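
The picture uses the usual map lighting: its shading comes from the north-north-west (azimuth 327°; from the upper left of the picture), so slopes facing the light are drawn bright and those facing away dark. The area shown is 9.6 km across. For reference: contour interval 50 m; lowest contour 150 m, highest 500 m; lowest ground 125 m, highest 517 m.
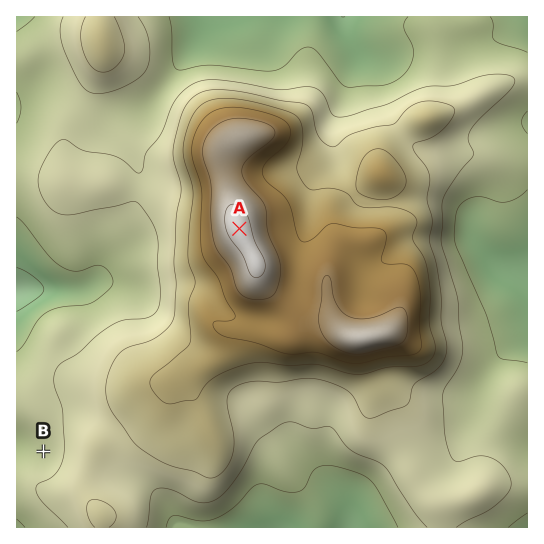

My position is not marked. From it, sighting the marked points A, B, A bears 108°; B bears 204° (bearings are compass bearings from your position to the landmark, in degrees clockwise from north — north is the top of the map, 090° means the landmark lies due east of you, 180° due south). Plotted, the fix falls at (155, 201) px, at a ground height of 260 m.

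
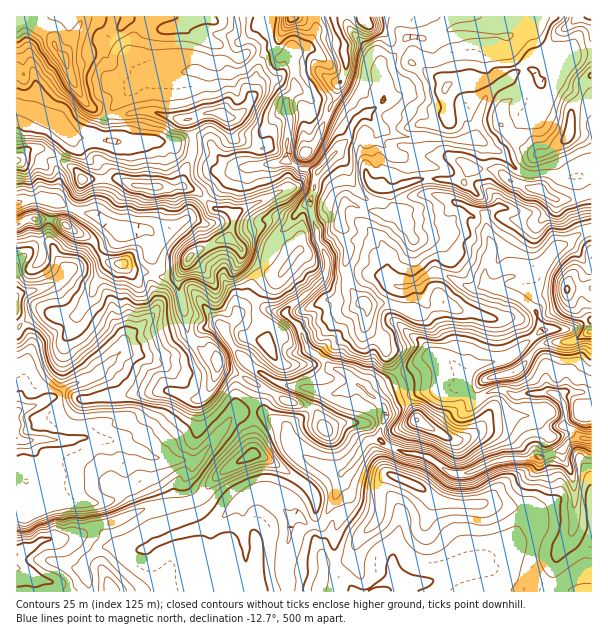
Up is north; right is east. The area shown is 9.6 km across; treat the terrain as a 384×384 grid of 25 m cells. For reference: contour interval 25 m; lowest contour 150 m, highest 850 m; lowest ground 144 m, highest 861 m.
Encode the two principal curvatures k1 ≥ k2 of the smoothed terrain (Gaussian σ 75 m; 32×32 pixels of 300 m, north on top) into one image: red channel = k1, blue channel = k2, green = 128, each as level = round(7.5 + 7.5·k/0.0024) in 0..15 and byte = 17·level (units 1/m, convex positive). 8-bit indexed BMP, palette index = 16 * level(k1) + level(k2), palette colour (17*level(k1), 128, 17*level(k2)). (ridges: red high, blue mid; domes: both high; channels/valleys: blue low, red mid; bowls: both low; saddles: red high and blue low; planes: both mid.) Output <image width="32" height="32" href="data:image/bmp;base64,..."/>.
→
<image width="32" height="32" href="data:image/bmp;base64,Qk02CAAAAAAAADYEAAAoAAAAIAAAACAAAAABAAgAAAAAAAAEAAATCwAAEwsAAAABAAAAAAAAAIAAABGAAAAigAAAM4AAAESAAABVgAAAZoAAAHeAAACIgAAAmYAAAKqAAAC7gAAAzIAAAN2AAADugAAA/4AAAACAEQARgBEAIoARADOAEQBEgBEAVYARAGaAEQB3gBEAiIARAJmAEQCqgBEAu4ARAMyAEQDdgBEA7oARAP+AEQAAgCIAEYAiACKAIgAzgCIARIAiAFWAIgBmgCIAd4AiAIiAIgCZgCIAqoAiALuAIgDMgCIA3YAiAO6AIgD/gCIAAIAzABGAMwAigDMAM4AzAESAMwBVgDMAZoAzAHeAMwCIgDMAmYAzAKqAMwC7gDMAzIAzAN2AMwDugDMA/4AzAACARAARgEQAIoBEADOARABEgEQAVYBEAGaARAB3gEQAiIBEAJmARACqgEQAu4BEAMyARADdgEQA7oBEAP+ARAAAgFUAEYBVACKAVQAzgFUARIBVAFWAVQBmgFUAd4BVAIiAVQCZgFUAqoBVALuAVQDMgFUA3YBVAO6AVQD/gFUAAIBmABGAZgAigGYAM4BmAESAZgBVgGYAZoBmAHeAZgCIgGYAmYBmAKqAZgC7gGYAzIBmAN2AZgDugGYA/4BmAACAdwARgHcAIoB3ADOAdwBEgHcAVYB3AGaAdwB3gHcAiIB3AJmAdwCqgHcAu4B3AMyAdwDdgHcA7oB3AP+AdwAAgIgAEYCIACKAiAAzgIgARICIAFWAiABmgIgAd4CIAIiAiACZgIgAqoCIALuAiADMgIgA3YCIAO6AiAD/gIgAAICZABGAmQAigJkAM4CZAESAmQBVgJkAZoCZAHeAmQCIgJkAmYCZAKqAmQC7gJkAzICZAN2AmQDugJkA/4CZAACAqgARgKoAIoCqADOAqgBEgKoAVYCqAGaAqgB3gKoAiICqAJmAqgCqgKoAu4CqAMyAqgDdgKoA7oCqAP+AqgAAgLsAEYC7ACKAuwAzgLsARIC7AFWAuwBmgLsAd4C7AIiAuwCZgLsAqoC7ALuAuwDMgLsA3YC7AO6AuwD/gLsAAIDMABGAzAAigMwAM4DMAESAzABVgMwAZoDMAHeAzACIgMwAmYDMAKqAzAC7gMwAzIDMAN2AzADugMwA/4DMAACA3QARgN0AIoDdADOA3QBEgN0AVYDdAGaA3QB3gN0AiIDdAJmA3QCqgN0Au4DdAMyA3QDdgN0A7oDdAP+A3QAAgO4AEYDuACKA7gAzgO4ARIDuAFWA7gBmgO4Ad4DuAIiA7gCZgO4AqoDuALuA7gDMgO4A3YDuAO6A7gD/gO4AAID/ABGA/wAigP8AM4D/AESA/wBVgP8AZoD/AHeA/wCIgP8AmYD/AKqA/wC7gP8AzID/AN2A/wDugP8A/4D/AIenqIWWyJaHh3eHh4eYhoaoh4aWhoeHh4eHh4eYh4eHpnSEdLaGdoeHh4eIh5eGhpeXl4eHh4eHh4d3d5eGh5jntqiXhXV2doeIh4iHmIaGqJW3lnaGl4d3h3d3l4aFl4LX2NjXp4d3hoaGh4eYh4WVhZbIl4Woh3aGhnaHmIWWdIKCg5O117enl4eFdpiGdceUdaandZent7iol6eYhqWHd3eGhpWEhaeWx4V1dYaG2IR1pqWG1+bF1tiXl5emtYiHh4eXh4eGh4W295Z1pdaVhYSm6vjJgXBwttmlpqPGp5eXh4eHhnV0lIKn6OnGc4OUg6PVcICA2ZWAgICQgOiThIWGhoZ2h4eYlXOnx4ODptqFgaC1p/f457e3ldjBgKaol5V0hXV2dpSlhIWlgnPHydbYkOf7x3Smp5anx5DZhYWU6dfHpbal2NiEdZXn+MWEhZVy07RzlXO2lKS2oLeXlKOSlZeWuLiG1rWk5qCAgpaEc5XHhXZ21eKik5OVlYaU2ZZzhYeWhYWn+ZGA1+jVgXKExqN1hoaUs/XmdIWGk4TZqIZ0dYaGlujVkLe3lIC3t7fZyIKEdXWVgsPl96TFlbaomIV0lpfWo3C3p8mgppeWyKaApaZ1hqino4CQ9aTJp6eXlZWCleiSlHS1gLDGl5fIk9bIttjXyMijtMi1kZSGp7d0p5WTw5PGdJa4kaG2p7iVhZa5poR0g5WT+qbFpoN1xajHtcTE1qLEk7i4kpHWdXWGk5OThYWGhpLploPYg1PV6Md0o/umc/mRhrjYgNiGhpaXlqmHhYaVgqW1g5KT9+ZjlIWDpub36KODuKC1t4Z1p7iXl5d0hreEcaT39fjVgoSEdINxkbO1lJSkkMenhae4h4eYlpWnp8Smc4CRcLBjloaWlnPl19f3tqKAuLillZaWhXKzknKDxti2lXSC+sXG+Pj3+LZ1dZXn+6CnlLa4xrS0xseS5/fXhpfZttP3tMeGlnXWZHV0goHQoJOE2JeGlpWnx9ajooOFdtjYpHOmdHSFdMWVpabHtOT6cISmlpaXp6aFg5W416aFhJR0hIN0dHSEtGOVtYS1seezkrd1pZSUlHOntoZ12KaFhnSk58bH1+bo9unolYOjhfZzhJeXl5iXhbeHdnXHlYaFg/eVhnaGdnWFlqXYhJN09ZOWdXZ2p4aGlKeHhaamp3O252V2d4eHh3V0lbfHkqfY94OFhpaop6imhZd2hcmEhfiWloeHh3Z2hpa2pXWEpoP3YnWop4aHhoaWp4d1pITGt5Z2hnaHh4enppWmpGSEt+aRpJSFhoaHd3aGtoWVt6aGp4aWl5eXmJeoh3Wz6KPHovqjlpeGh4eHh3aE1rY="/>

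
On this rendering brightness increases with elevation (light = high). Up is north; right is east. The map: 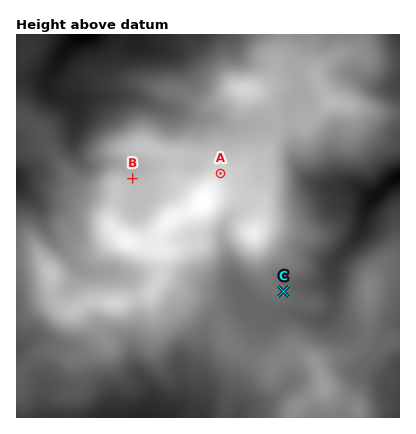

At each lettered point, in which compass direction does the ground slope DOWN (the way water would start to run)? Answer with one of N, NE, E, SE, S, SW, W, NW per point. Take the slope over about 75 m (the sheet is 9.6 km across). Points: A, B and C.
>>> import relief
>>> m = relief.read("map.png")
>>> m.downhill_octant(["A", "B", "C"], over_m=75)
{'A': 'NE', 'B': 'N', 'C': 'E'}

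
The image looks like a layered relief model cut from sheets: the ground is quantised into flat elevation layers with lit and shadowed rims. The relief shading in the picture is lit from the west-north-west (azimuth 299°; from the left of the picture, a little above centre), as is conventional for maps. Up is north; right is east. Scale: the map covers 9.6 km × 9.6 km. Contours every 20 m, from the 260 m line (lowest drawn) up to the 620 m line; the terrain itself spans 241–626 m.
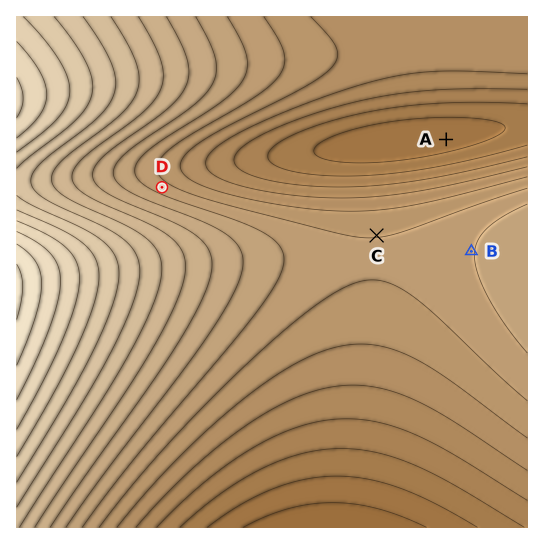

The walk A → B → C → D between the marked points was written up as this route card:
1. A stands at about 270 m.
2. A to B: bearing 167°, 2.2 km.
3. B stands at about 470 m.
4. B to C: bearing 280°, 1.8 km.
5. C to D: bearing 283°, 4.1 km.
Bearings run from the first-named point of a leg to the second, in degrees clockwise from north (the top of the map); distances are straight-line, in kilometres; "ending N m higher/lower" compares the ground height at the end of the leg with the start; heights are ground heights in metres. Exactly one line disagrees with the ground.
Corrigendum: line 3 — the height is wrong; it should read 400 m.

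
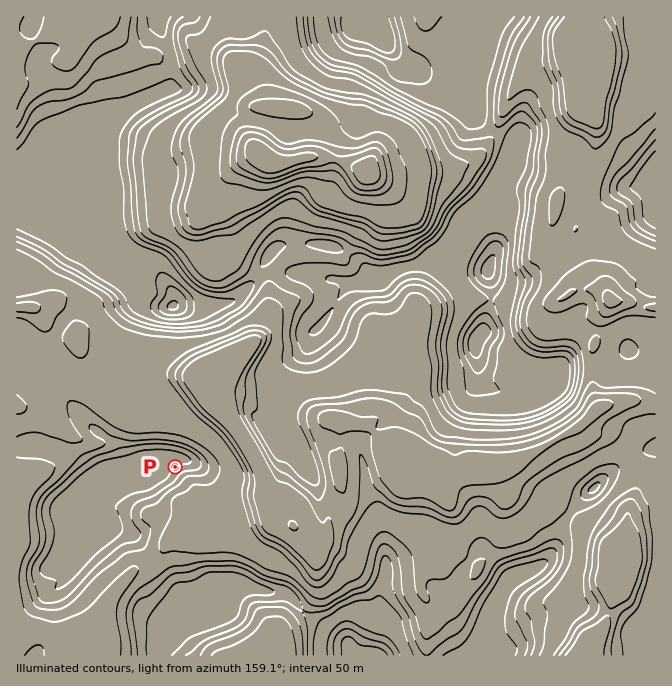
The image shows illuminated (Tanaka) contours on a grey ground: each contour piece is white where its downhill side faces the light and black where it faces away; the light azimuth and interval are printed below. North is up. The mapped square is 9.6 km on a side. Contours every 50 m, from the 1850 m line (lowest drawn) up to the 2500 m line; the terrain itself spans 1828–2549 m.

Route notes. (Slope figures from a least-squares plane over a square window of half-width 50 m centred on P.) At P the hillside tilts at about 14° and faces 148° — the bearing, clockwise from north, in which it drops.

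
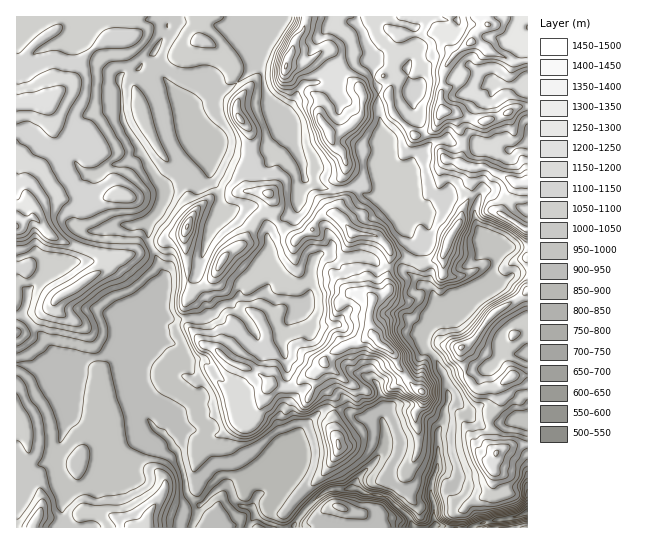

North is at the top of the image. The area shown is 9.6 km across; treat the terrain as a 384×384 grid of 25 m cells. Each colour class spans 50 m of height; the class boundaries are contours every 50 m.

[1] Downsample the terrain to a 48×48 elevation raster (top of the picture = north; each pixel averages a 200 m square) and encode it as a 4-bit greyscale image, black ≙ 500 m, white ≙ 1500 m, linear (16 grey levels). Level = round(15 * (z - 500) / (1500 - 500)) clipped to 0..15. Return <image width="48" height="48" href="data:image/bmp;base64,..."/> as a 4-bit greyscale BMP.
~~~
<image width="48" height="48" href="data:image/bmp;base64,Qk32BAAAAAAAAHYAAAAoAAAAMAAAADAAAAABAAQAAAAAAIAEAAATCwAAEwsAABAAAAAAAAAAAAAAABEREQAiIiIAMzMzAERERABVVVUAZmZmAHd3dwCIiIgAmZmZAKqqqgC7u7sAzMzMAN3d3QDu7u4A////AJqYiIiZqql2ZmZlVVVGZmd3ZTMyRUIiNImoiJmZmal3ZmZlRmZVd3d3ZDVDd3ZUMYiYeIiIiZmHZWZVVmZlV3ZlRGZEd4iIdYiHd3d3eImWZlVWVWZmVEM0VmZFd3iZhoiHd3d3d4mGZmVmZmZmdlRGZ3ZUZniql4iHeId3d4h2d2ZmZmZmeHZVZ3dkZnm6mIh3eId3d3dmd3dmZmZmeZdlZndkZ4q7qYiHd4d3d2Zmd3d3ZmZmeal2Znh1Z5q7qYiHd3d3dmZmd3iJhmZmeqh2Znh1Z5mZmZiHd3d3dmZmd3iqqHZmiZh2Znl1Z4iIh5h3d3d3dmZnd4mqqYiHiId2Z4mGZ3iYd4h3d3d3Zmd3d4mqqpmqmIiHZ4mnZ3iZiId3d3d3Znd3d4qqu7q7qpqpiazIZ5qqmYd3d3d3Znd3iJqqu7u7u7upm83IaKqqqnd3Znd3Z3d3iJq7u7q8zMqZrMuneamaund2Znd3Z3d3eau7qqms3buqvbmHiqmZmXd3d3d2Znd3iruqmZmrzdzM7rh4q7qYiIh3d3d2Zmd3mqqpmZmZrN3e7Jd4q7uZmZiIiIh3Zmd4mZqpmZiZmrze2od3iKupmYiZmZd2ZmZ4iImZmYiImrzdyoh3d4q6mImqqYd3ZmZ5mIiJmYiIm8zdyph3d3irqYiaqph3dmZ5qZmIiIiIm93e3KmHd3eJu4iaq6mId2Z5qqqYiIiIm83d3KiIh3d3m5mJmrqpiHd5qrqZiJmZm7vLy5maqYd3iZmZmaqqmYd5qbypmJmpmqu7uqqruYh4iZmZmaqqqYiKqay6mZqpmaqqu6qryod3iamqqqqZmYmbqZvLqZu6qru7y6mayod3ecu7qZiIiImsuZqrqau7ur3dypmay4d4m9zLmZiId3ibyZmaqqqru8y7qZmZvJiazcy6mZmZiHeKupmZqqmavMu6mZmZq6rNy8y6qqqqqYeJmpmZq7mZu7upmYmZmqq8y7u6qZmqqYd4iJmqu7mZmqqZmZmamqq7zLuqqZmZmYeIiImaqqmImqqpmZmaqru83aqqqZmZiHiIiHiZmZmImruZmZmbvMzMzKqqmZmYiHiIh3iZmZmImsuZmZmbzMu6q6qpmaqZh4iId3eJmYiJrMqZmZmbu7qqqqqaqqqYiIiHd3eKqYiJvcupmau6q7qqqqqqqZmYeIiHd3ibqIiJzcy5mbu8vLzLuqqqqZmIiIiHd4i7mIiK3LzKm6q93c3cy7u7qpmIiIiHd4i6mIiby7vKq6q93cu8zLu7qpmIiIh3eIiqmJmru7vKqqqsy7u7uqqqqpmIiIh4iIiJmKuru7zKqqqszLuqqpqqqpmIiIiIiIiIic3Lu7uqqqqszLurupmamZmIiIiIiImYiL7cu7qpqqqr3Lu8zJmZmZmZmIiJmZmIiK3cy7qqqqqrzc3dzJmZmZmZmYiJmZmIiJzcu7qqqqq7zN3czJmZmZmZmZiImZiIiIrMuqqqq7u8y93cy5mZmZmZmIiImYiIiIi8uqqqqru7u83dyw=="/>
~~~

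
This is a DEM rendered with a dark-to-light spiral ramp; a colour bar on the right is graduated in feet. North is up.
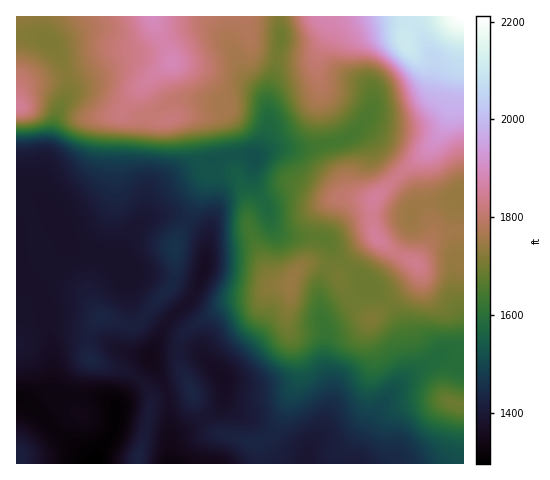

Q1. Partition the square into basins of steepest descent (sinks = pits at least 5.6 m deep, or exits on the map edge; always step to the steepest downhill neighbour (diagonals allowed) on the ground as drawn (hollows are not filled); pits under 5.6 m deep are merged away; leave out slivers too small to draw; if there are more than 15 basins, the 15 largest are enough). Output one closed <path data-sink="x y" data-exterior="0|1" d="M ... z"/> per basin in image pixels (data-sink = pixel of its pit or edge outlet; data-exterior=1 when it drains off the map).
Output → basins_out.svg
<path data-sink="95 463" data-exterior="1" d="M463 16l-447 1 1 447 120-1 13-50 1-18-5-11-13-10-13-6-26-7-6-7 2-20 4-11 7-6 25 8 11-1 34-38 5-16-1-26 35-72 22 0 7 6 8 21 2 30 20 50 4 4 17 3 5-13 6-6 8-4 16 3 13 8 12 25 21 20 42-35 5-10 1-6 11 14 20 15 8 14 4 9 2 33z"/><path data-sink="308 463" data-exterior="1" d="M316 263l-7 0-8 4-6 6-5 10 0 17-3 22 10 34 1 22-18 45-15 17-9 4 3 19 204 1 1-58-11-3-5-4 0-10 3-12 13-23-2-34-12-23-20-15-11-14-1 6-5 10-42 35-21-20-12-25-4-4z"/><path data-sink="171 463" data-exterior="1" d="M232 172l-22 0-3 3-32 69 1 26-2 11-6 11 14 19 13 12 33-18 29-4 12-13 13-3-6-1-7-5-20-50-1-23-4-18-5-10z"/><path data-sink="222 378" data-exterior="0" d="M290 286l-17 0-16 15-25 3-18 8-22 14-9 9-4 7 0 20 16 38 12 24 11 10 14 2 19 7 7 0 7-3 10-10 9-17 6-18 8-17-1-22-10-34 3-22z"/><path data-sink="151 357" data-exterior="0" d="M167 291l-30 33-11 1-25-8-7 6-6 16 0 15 6 7 30 9 13 6 11 12 4 13 3-5 35-8-11-26-1-14 5-13 14-12-15-12z"/>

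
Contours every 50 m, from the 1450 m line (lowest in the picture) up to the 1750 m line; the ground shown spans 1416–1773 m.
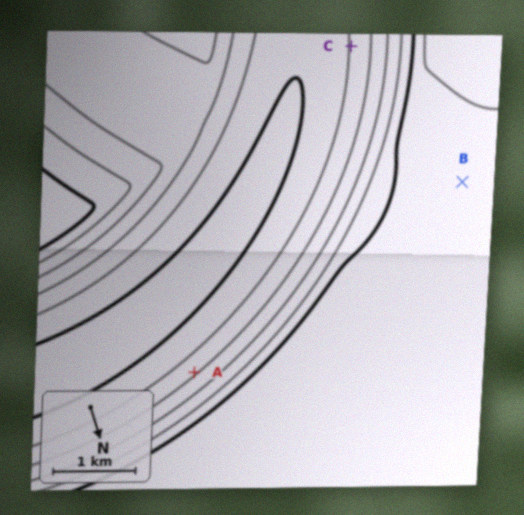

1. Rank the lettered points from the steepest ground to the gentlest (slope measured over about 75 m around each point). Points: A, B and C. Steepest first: A C B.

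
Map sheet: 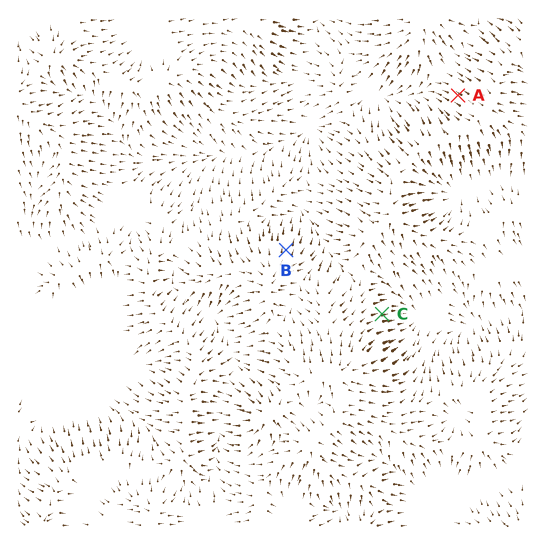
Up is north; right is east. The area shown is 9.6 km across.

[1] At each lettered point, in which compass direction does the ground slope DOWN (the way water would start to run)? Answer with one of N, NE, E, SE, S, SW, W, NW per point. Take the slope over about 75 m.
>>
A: NW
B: N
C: E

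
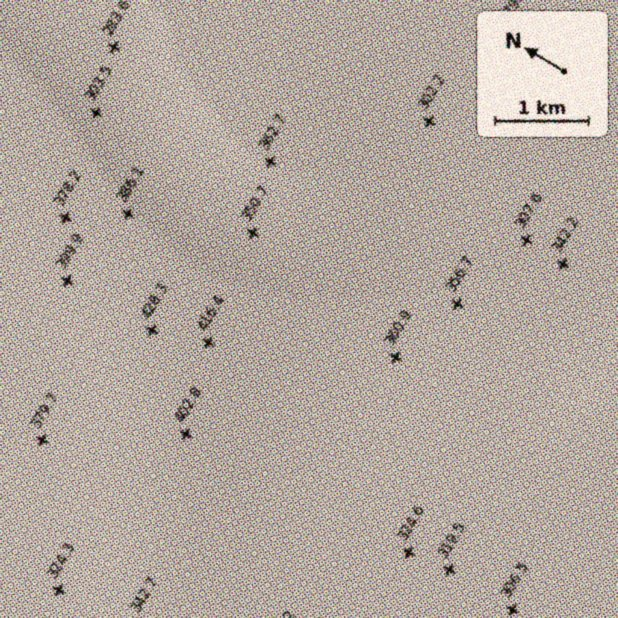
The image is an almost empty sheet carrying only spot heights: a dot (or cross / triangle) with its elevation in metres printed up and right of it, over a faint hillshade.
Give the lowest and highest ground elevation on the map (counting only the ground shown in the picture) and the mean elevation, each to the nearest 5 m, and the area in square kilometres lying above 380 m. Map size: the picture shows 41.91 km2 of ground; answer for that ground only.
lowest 255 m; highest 430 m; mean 345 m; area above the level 8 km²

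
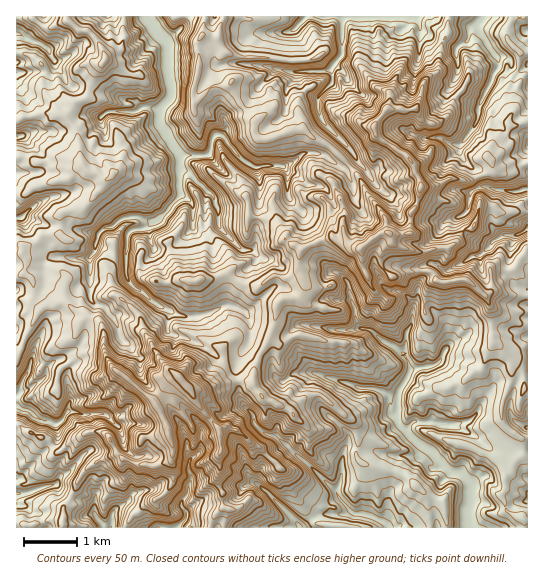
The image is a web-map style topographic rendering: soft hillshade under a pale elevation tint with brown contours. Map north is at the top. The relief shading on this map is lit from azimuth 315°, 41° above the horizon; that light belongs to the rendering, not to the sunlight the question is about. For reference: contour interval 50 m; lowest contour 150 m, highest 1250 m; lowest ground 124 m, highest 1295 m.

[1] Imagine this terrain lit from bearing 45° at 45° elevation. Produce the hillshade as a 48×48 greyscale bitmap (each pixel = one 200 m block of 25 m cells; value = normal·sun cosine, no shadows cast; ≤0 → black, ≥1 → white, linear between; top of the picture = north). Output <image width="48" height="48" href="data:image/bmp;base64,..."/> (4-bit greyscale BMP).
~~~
<image width="48" height="48" href="data:image/bmp;base64,Qk32BAAAAAAAAHYAAAAoAAAAMAAAADAAAAABAAQAAAAAAIAEAAATCwAAEwsAABAAAAAAAAAAAAAAABEREQAiIiIAMzMzAERERABVVVUAZmZmAHd3dwCIiIgAmZmZAKqqqgC7u7sAzMzMAN3d3QDu7u4A////AN24ve1lmEAmRYlmd7xGvN7sl3iZzbh1eduYzdpmdyKLVXipm9hKzeyod3iZzah3rJqqu6h2dWqYVGrd7pOLvbZ3iHic3LlozaqqiKdkVlZ3ckvf+AWb3IeJmIne7bdqu3eIWIZDMRNocDm9cCet2YeJma3+7Kd4u3d3dncyM0R6cDioAX7teqaavN/tuHVYund4d4Y2qIWbYkq1KP/km4esze7aVVaKqneKh3QspXW8VCuzv/01mYmrze2UR6uqqnrth3S+ZpbMUzyN/8Inmqis7ulYzcmZrO/8d6ztRkXpg27u9UFb3ZjO7pityoiZ3f51q6qBMyjYZO//QzXO6ozd63eYV4mLtpQmhiMSIDunS+7pFq3tqe7u2maGaJmKlkRppSISAquFnu60be7d3/7tuXiYmamaiFd6pCIhXrdp//65z+3u/9qHiaibuqmZimlphlQp/ne//+7L3bzduFVXmrmrqpqYm6pYiXNu/Gje/+zLypq3RFZ6zseZmJmIq8homHTf1l7t7szLuaqFV4m+/oR4l4iKzNiYmYfvg7/ty7zLqbuZze7/tmaKmIiczJmYmYnsWO/bzMvMqbzN7t7mFoZ6mIebu4qZmazpbP/cy6vcmKuodXtAJ4d7iHVqu4mpm92lnv12eKu4d5l3i9wgOad4d2JszJq6vdp6/7IkZ4l2eKqqzecBzJZUVSO8zHm7vMqv9wRmiaiJqqmbzNMJ1lU0dVzdy5u6vdm/sIuazdu8u7mc3qAMVpZrzO7duqu7zdrOpsus3tvey5ecyRBajJesvdzNy7u7vLu9qNq9zcvtt0WbgwGIh3moicy9ycy5msyeutq8zL7XY0jMlEjJeKvc26vcydyqvMm+zLnMy9xFdYzrh626rd3uzsmsvaqZupi8vcmMy9g3iL7rh87Yru7t27u3imd6qqmIhmmLzNY3u97IaM613qy6q6rLyoiJqqqXZXi7jLIpy912it58/Hmbzcv+7aeJiZmZiavLnCBc29x6qu2uxke83I7tvKqYmYmqq87rowe+6+2ZfOzcVUn/3LtlaJqpmau8zN3bVMrv29hnzt3VVT3v7th6uquqqszN3e7qe4v6JVRp285SMo/t/Zi83dyqq93c3v/XR62AE0V4jPcAKv//7JrN3oiaq83L3v6SF7gBeql475ACv/7Lmrm8zGd4i968/uxQKnQUq7u++QAr3YRHismbu6mIrNy97tpCWoUnvMzP4TarqFbO3MuKvMuavLmsy5lzW6VazMzepqq4e97v7cuKzbqbzLqqdWuSO5aczN3tqqujju7e3bqqzZm8yZqnZr2hSqm8zO7N3Zgmzvzc3LrJzYi9l4iJrO6SOsve7u28y4Ntzfy93L3Ku2jdZ4ms3v2COszdy5d3iWPOzP6d7b7bmb3peInd3u2COavdzMzKqsbO3e2t7M7WWNx0ZXrt3uxiSb3t3d3K3sje3e27zNx0rWNGRr7t7ukzSd3czMyr78vd7tyYzMp5zSOWTO7c77QVeszLqYnd7s3d3MuZzcuZqg=="/>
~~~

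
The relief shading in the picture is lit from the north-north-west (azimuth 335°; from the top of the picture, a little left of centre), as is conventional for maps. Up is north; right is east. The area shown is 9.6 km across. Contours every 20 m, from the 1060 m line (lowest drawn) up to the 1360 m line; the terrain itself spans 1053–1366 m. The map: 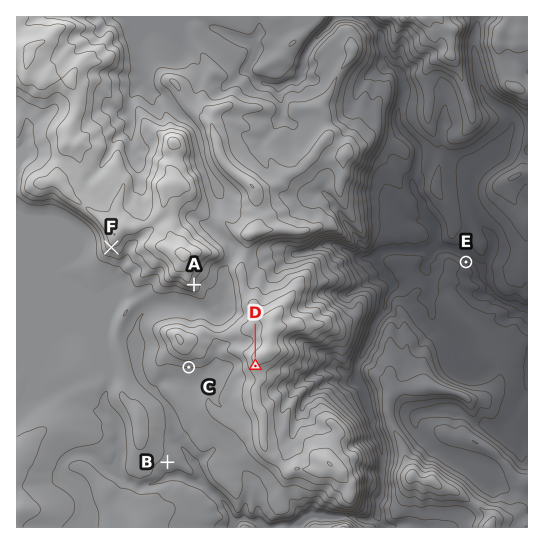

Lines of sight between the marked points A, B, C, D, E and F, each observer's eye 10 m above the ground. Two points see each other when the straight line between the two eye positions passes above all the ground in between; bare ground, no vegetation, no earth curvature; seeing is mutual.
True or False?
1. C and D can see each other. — True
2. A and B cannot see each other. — True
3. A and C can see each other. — False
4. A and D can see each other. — True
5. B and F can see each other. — True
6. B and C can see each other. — True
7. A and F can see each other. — False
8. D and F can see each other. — True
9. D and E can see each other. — False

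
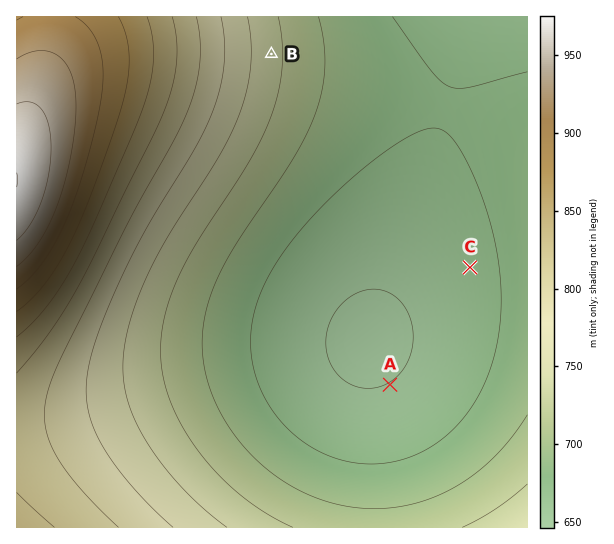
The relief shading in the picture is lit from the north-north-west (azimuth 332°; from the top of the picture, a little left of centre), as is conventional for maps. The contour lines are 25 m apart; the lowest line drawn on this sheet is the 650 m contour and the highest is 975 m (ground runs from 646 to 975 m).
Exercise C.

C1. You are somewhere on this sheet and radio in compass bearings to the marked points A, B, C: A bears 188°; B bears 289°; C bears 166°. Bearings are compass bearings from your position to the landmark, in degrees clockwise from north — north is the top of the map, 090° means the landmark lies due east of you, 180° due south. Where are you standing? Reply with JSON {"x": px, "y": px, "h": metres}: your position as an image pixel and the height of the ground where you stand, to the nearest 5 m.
{"x": 430, "y": 108, "h": 675}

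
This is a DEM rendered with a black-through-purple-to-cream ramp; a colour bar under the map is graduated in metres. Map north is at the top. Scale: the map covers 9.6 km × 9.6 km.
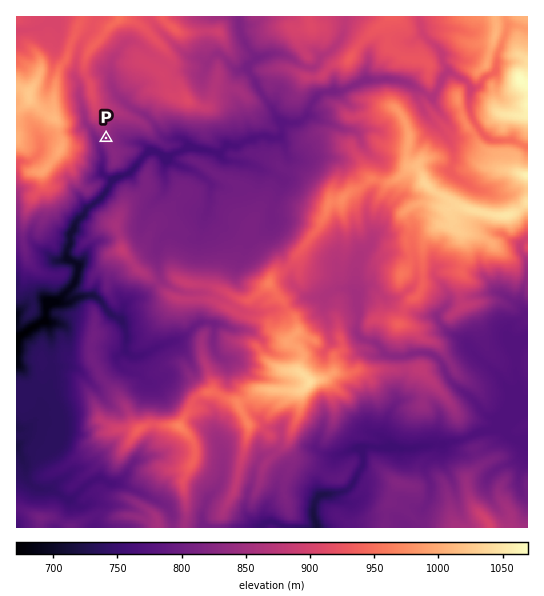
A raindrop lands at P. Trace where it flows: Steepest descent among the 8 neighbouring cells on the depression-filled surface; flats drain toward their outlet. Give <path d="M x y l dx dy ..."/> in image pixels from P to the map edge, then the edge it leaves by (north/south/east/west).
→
<path d="M106 138l-7 7 2 8 1 1 0 20 8 5 0 3 1 1-2 3-4 8-8 8-7 4-5 5 0 3-8 7-3 5 0 4-4 5 0 10-3 4 0 8 6 5 4 1 1 3-1 12-4 8-19 19-4 1-4 4 0 8-5 5-11 6-4 4-4 1-3 3-2-2"/>
exit: west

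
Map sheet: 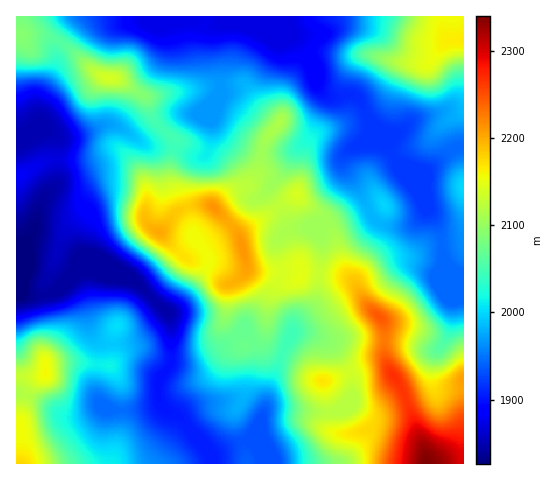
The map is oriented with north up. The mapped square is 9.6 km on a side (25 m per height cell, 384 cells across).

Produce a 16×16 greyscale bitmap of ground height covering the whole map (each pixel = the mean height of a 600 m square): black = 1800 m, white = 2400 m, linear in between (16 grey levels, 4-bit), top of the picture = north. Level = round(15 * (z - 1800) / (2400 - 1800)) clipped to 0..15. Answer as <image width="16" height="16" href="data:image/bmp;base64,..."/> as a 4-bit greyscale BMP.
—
<image width="16" height="16" href="data:image/bmp;base64,Qk32AAAAAAAAAHYAAAAoAAAAEAAAABAAAAABAAQAAAAAAIAAAAATCwAAEwsAABAAAAAAAAAAAAAAABEREQAiIiIAMzMzAERERABVVVUAZmZmAHd3dwCIiIgAmZmZAKqqqgC7u7sAzMzMAN3d3QDu7u4A////AJdlQzM0aJvdhlQzNEWIm8uHRDNERYibqohVQ0ZmiJuJZlVCV3Z4moYjNCJIh3iqdBERFHqYiZdUERJZmaiIdUQRJJqamIdUNBElmZmIhlQ0IjV3Z4dkQzQRNVZWd2QzRBJFZkVnUzNENHh1VFQzRXZmdlMzMiRomHZDIiIiI1eJ"/>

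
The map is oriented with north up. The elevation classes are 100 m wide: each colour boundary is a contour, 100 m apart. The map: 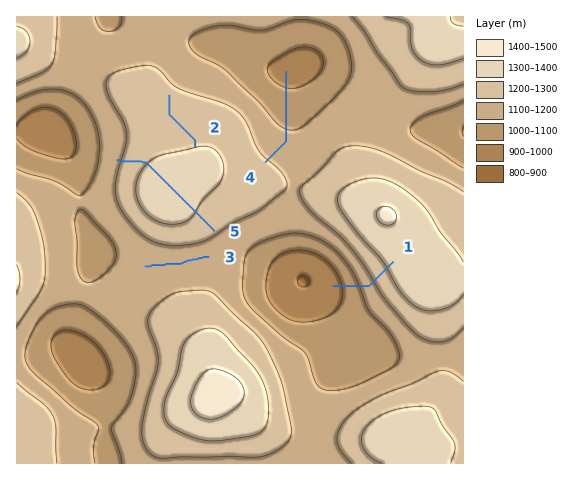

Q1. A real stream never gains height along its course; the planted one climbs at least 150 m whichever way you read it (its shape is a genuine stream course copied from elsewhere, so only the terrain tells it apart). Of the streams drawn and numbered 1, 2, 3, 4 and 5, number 5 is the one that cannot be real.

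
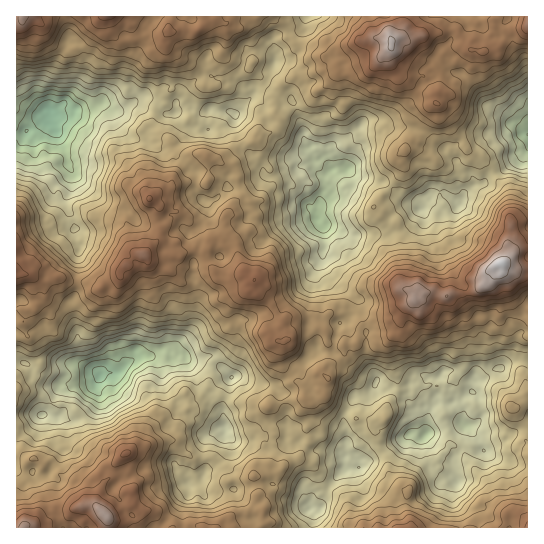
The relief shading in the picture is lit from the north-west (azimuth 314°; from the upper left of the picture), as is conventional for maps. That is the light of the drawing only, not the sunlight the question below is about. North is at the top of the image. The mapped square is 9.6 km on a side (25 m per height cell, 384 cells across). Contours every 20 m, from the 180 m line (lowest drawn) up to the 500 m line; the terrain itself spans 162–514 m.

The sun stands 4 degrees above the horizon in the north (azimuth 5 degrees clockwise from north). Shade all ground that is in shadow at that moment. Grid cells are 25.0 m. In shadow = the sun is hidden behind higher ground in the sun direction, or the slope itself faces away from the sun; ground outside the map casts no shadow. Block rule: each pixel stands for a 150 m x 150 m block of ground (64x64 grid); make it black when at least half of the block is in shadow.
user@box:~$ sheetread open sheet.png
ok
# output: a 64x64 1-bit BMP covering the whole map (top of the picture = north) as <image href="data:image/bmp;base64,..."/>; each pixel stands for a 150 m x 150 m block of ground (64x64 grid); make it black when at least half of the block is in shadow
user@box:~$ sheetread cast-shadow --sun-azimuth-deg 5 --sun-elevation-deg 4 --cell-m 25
<image width="64" height="64" href="data:image/bmp;base64,Qk0+AgAAAAAAAD4AAAAoAAAAQAAAAEAAAAABAAEAAAAAAAACAAATCwAAEwsAAAIAAAAAAAAA////AAAAAAAD+cAAAAAAAAPggAAAAAAAAIIAABwAAAAAAAAAfgAAAAAAAAB8AAAAAACEHDwAAAAABA4AfAAAAGAPHwAYEAAAAAd8AAA4AAMAAHAABnjwYAAAAAAf+/j8AAAAOB/z//4AAAP7P2f//gAAAP//g//+/HAAc/+D//5w/ABge///8Gn+ABPA///4H/8AP+H///x//+B/4P///v/////gf//+/////+B/////////8D/////////mP////////gwD///z///8AAD///////wAA////////gAB///f////AAHH/+////4AHw//77//4QAfAH/uD/nAAAAAHwAD8QAAAAAGAAHIAAAAAAAAAQ4AAAAAAAAAAEAAAAAAAAAAAAAAAAAAgAAAADAAAADAhAAAfAAAAIHIAAPkEAAAA+AADgD4AAAHgQAfgfsAAB8BgB/z/4AAAAOAD///wAAAAAAH///g44ADYA///+D3wAOAD///xv/AAgTf/P+G/+AAB//+Pxb/4AAA//8/fv/8AAA//7////5kAB/////////wH/////////gf//7/////+Df/wv/////8Z//A/////3wn/4D//////AZ/Af/////4CGfj//////mEY/H///8//+Di+wP//x//wCg8A//8E/+AAAQD9/4Ah4AAAAAjvAADgAAAAA=="/>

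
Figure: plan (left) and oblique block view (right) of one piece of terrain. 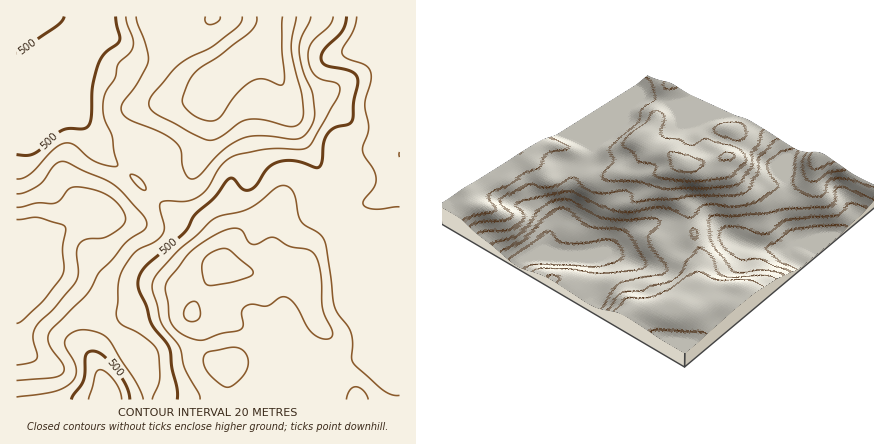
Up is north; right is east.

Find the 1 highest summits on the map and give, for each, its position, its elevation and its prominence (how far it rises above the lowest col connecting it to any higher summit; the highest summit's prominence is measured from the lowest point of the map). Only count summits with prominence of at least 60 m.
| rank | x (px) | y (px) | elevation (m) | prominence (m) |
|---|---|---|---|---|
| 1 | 226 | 266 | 568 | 158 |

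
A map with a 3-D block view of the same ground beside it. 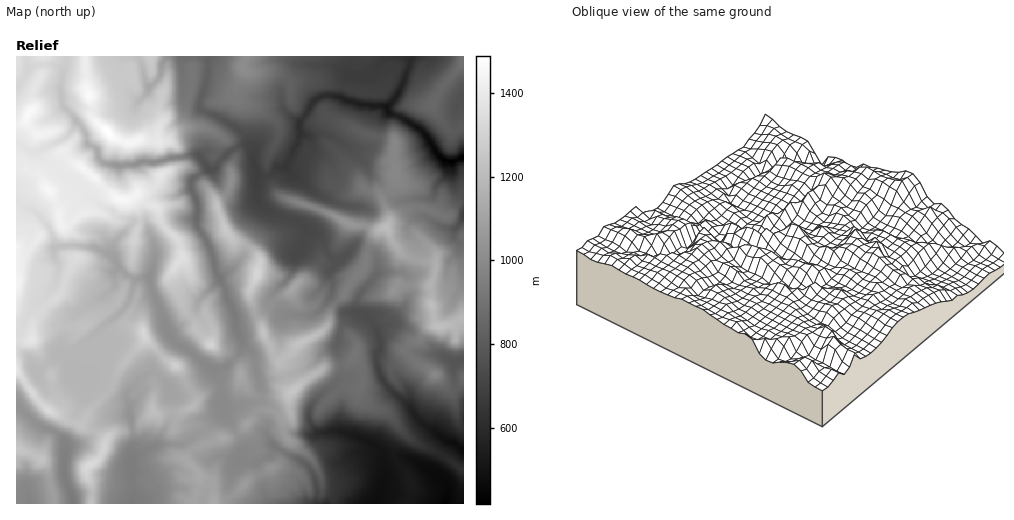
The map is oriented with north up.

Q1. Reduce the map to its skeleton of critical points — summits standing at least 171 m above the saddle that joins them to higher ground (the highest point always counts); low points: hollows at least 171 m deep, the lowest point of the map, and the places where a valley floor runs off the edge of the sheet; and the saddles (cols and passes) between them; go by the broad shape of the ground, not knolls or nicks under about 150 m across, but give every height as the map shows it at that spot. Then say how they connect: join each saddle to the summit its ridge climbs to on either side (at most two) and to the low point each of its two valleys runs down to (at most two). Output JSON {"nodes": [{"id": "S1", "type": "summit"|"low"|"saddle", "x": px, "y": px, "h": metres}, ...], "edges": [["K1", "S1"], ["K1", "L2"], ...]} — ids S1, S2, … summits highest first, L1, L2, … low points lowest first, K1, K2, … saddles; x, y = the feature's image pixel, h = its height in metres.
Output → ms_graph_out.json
{"nodes": [
{"id": "S1", "type": "summit", "x": 108, "y": 131, "h": 1488},
{"id": "S2", "type": "summit", "x": 257, "y": 274, "h": 1316},
{"id": "S3", "type": "summit", "x": 17, "y": 449, "h": 1251},
{"id": "S4", "type": "summit", "x": 439, "y": 326, "h": 1223},
{"id": "S5", "type": "summit", "x": 463, "y": 58, "h": 893},
{"id": "L1", "type": "low", "x": 463, "y": 158, "h": 418},
{"id": "L2", "type": "low", "x": 446, "y": 503, "h": 427},
{"id": "L3", "type": "low", "x": 73, "y": 503, "h": 920},
{"id": "K1", "type": "saddle", "x": 92, "y": 493, "h": 1196},
{"id": "K2", "type": "saddle", "x": 155, "y": 82, "h": 1123},
{"id": "K3", "type": "saddle", "x": 237, "y": 432, "h": 1037},
{"id": "K4", "type": "saddle", "x": 22, "y": 411, "h": 1034},
{"id": "K5", "type": "saddle", "x": 229, "y": 187, "h": 1014},
{"id": "K6", "type": "saddle", "x": 159, "y": 162, "h": 1001},
{"id": "K7", "type": "saddle", "x": 336, "y": 303, "h": 917},
{"id": "K8", "type": "saddle", "x": 207, "y": 240, "h": 908},
{"id": "K9", "type": "saddle", "x": 269, "y": 177, "h": 692},
{"id": "K10", "type": "saddle", "x": 409, "y": 66, "h": 596},
{"id": "K11", "type": "saddle", "x": 396, "y": 116, "h": 551}],
"edges": [["K1", "S1"], ["K1", "L2"], ["K1", "L3"], ["K2", "S1"], ["K2", "L2"], ["K2", "L1"], ["K3", "S1"], ["K3", "S2"], ["K3", "L2"], ["K4", "S1"], ["K4", "S3"], ["K4", "L3"], ["K5", "S1"], ["K5", "S2"], ["K5", "L1"], ["K6", "S1"], ["K6", "L2"], ["K6", "L1"], ["K7", "S2"], ["K7", "S4"], ["K7", "L2"], ["K7", "L1"], ["K8", "S1"], ["K8", "S2"], ["K8", "L2"], ["K8", "L1"], ["K9", "S1"], ["K9", "S4"], ["K9", "L1"], ["K10", "S1"], ["K10", "S5"], ["K10", "L1"], ["K11", "S4"], ["K11", "S5"], ["K11", "L1"]]}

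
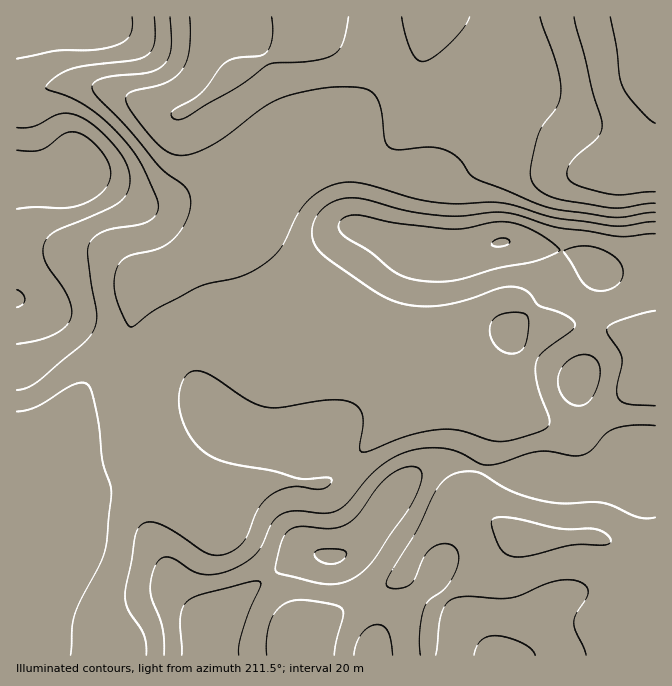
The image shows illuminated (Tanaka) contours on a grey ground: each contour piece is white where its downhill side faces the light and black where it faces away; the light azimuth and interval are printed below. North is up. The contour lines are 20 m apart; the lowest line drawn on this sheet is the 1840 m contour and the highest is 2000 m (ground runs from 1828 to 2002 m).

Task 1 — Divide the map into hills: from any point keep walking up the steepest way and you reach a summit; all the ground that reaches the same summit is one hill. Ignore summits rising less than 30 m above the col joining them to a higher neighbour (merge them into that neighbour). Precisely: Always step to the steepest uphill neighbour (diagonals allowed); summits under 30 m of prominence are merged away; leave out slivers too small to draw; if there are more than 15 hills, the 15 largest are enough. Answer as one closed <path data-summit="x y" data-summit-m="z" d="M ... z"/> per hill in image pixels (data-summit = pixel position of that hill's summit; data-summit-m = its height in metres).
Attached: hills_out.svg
<path data-summit="330 557" data-summit-m="2002" d="M245 208l-4 7-24 23-45 30-27 10-6 5-5 14-5 38-6 13-30 29-17 23-15 27-19 22-26 1 0 205 639 1 1-326-19 4-12 0-21-6-25-4-22 2-8 3-21-23-10-7-11-1-12 3-20 12-31 35-34 15-58-25-19-20-9-11-56-54-22-31z"/><path data-summit="502 242" data-summit-m="1981" d="M418 94l-2 11-13 23-23 23-18 5-47 7-48 15-13 9-8 21 0 14 22 31 53 50 31 35 62 25 30-15 15-20 23-20 25-10 11 1 10 7 21 23 8-3 22-2 25 4 21 6 12 0 19-6-1-172-15 8-18 5-27 0-10-5-25-25-28-18-18-7-16-1-20 1-26-3-24-8-6-4z"/><path data-summit="77 173" data-summit-m="1999" d="M87 84l-29 0-24 9-18 2 1 354 25 0 19-22 15-27 17-23 30-29 6-13 5-38 5-14 6-5 17-5 18-10 44-30 17-18 15-30-56-82-18 10-12 1-43-18z"/><path data-summit="92 20" data-summit-m="1974" d="M312 16l-295 0-1 77 11 1 31-10 29 0 40 12 38 17 12 1 25-13 37-30 15-5 36-20 19-19z"/>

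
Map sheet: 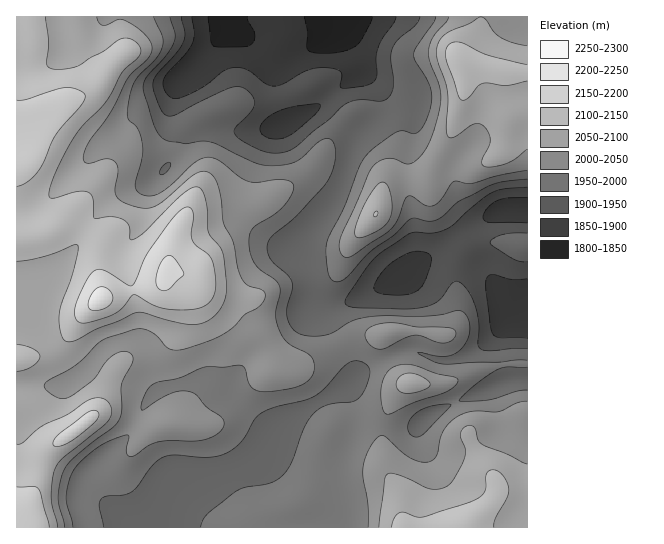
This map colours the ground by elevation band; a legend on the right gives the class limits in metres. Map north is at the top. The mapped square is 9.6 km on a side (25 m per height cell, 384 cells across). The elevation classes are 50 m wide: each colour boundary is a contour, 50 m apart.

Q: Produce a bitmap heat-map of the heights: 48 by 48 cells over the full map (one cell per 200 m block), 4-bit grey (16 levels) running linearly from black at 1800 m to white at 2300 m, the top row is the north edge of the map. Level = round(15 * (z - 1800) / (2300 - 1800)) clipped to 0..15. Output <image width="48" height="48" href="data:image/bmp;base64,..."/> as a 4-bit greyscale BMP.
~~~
<image width="48" height="48" href="data:image/bmp;base64,Qk32BAAAAAAAAHYAAAAoAAAAMAAAADAAAAABAAQAAAAAAIAEAAATCwAAEwsAABAAAAAAAAAAAAAAABEREQAiIiIAMzMzAERERABVVVUAZmZmAHd3dwCIiIgAmZmZAKqqqgC7u7sAzMzMAN3d3QDu7u4A////AN3bl2ZmZmZmZmZ3d3d3ZmZ4q7u7vMu6qt3Lh2ZmZmZmZmZnd3d3dmZ4mqqqu7u6qt3Kh2ZmZmZmZmZmZnd3dmZ4mqqqqqu7qszKh2ZmZmZmZmZmZmZ3dmd4mamZmaq7qry6h2ZnZmZmZmZmZmZndmd4mZmZmaq7qru7l3Znd2ZmZmZmZmZndmd4mZiIiaqqqbu7qXd3d3ZmZmZmZmZmdmd4mId4iZqqmbvMy5h3iHd3d3ZmZmZmd2Z4iHd3iZmZiKu8zLmIiIiIiHdmZmZmd3Z3h2ZniZmIiKq7zMupiImZmId2ZmZmd3Z3d2ZniZmIiKqqu8y5iIiYiId2ZmZmZ3Z3d3ZmeIiIiKqpmru6iIiIiHd3ZmZmZmZniIdmZnd3eKmZmaqpiHeIh3d3d3d2ZmZniZmIdmZWZ6mZmZmZmId3d3d3iIiHZmZniaqZh3ZVVaqpmZmZmIiId3d3iZmIdmZmeJmHd3ZmZruqqZmZmYiIiIiIiZiId2Zmd3dmZmZmZruqqpmZmZmZmIiIiIiHd3Z3d2ZmZlVVVaqqqqmZmZmZmZmZmYd3Znd4iHd4h2RDM6qqu7qpmZmqqqmZmYdmZmd4iIiIh2QzMqqqvMy7qqq7u6qZmHZVVVZnd3d3d2QyIqqqvN7cu7zMzLqZmXZVVVVVVVVVZlQyIqqqvN7tzM3d3cupmYZVVVRDMzNEVVQzIqqqq83dzN3d3cupmYZVVlVDMzM0RUMzM6qqq83czN7t3cupiHZVZmVDMzM0REMzM6qqq7zLvN7t3cuYh2VVZnZUMzMzREMzRLu6qru7u83d3MqYdlVVZndlQzMzREREVbu7u7u7u83dzLqYdlVVVoiHVEMzRERFVcu7u7u7urzdy6mYdmVVVnmZdlREREREVbu7u7u7qqvMy6mIh3ZVVniqmGVlVEMzM7u7u7qqqqq8y6mIiHdlVWiaqHZ3ZUMyIru7u7qpmImry6mIiId2VWeaqXeIdlQzM8u6qrqpiHeauqmIiIh3ZmaJmYiId3ZURMy6qqqph3Z4qpiIeIh3ZmZ4mIiYiId2ZtzLqZmZh3ZniZh3d3d3dmZ4iIiIiImYiMzLqZmZiHZmeId2ZVZndmVniHeIiImZmczMupmYiHZmZ3ZlVERWZmVWd3eImImZmczMupmIiHZmZmVUQzNFZlVVZmZ4mZmaqczMy6mYh3ZWZlVUMyM0VVVVVmZomZmaqszMzLqYh2VVVmVVQzIzRFVVVVVnmpmqqszMzMuph2REVWZVRDMzNEVVVVVnmqqqqszMzMy5h1QzNFVVRDREMzRERVVnmrqqqru8zMy6h1MiIzREQzNEQzMzRVVnm7qqqru7u7zLmGQyIjNDMiM0QzMzRVZoq7u7u7u6qru7uYZCIiMzIiIiMzMjRVZ5u7u7uru6qqq7u5dUIiIiIiIiIiIjRWZ5u7uqqru6qqqruphlMhERIiIhEREiNFZ5q6qZmbu6qqmaqYhlMhERIiIhERESNEVomZmZmbu6qqmZmYdlMhERIiIhERESI0RWiZmZmA=="/>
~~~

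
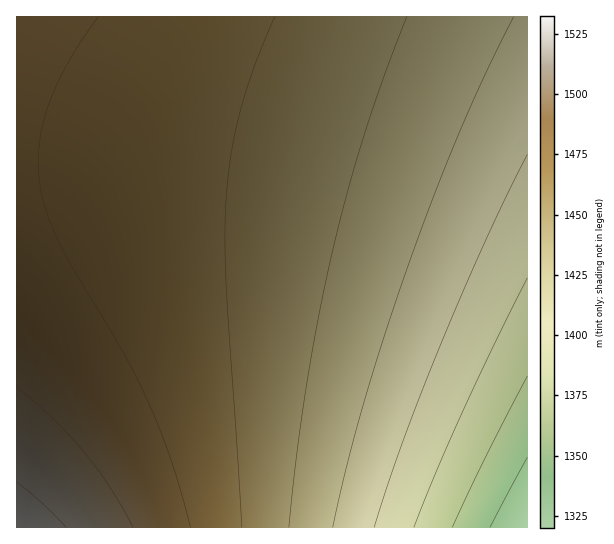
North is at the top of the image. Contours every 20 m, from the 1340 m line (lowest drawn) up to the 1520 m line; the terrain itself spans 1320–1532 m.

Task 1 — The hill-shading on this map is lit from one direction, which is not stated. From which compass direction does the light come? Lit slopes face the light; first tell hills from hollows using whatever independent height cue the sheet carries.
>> SE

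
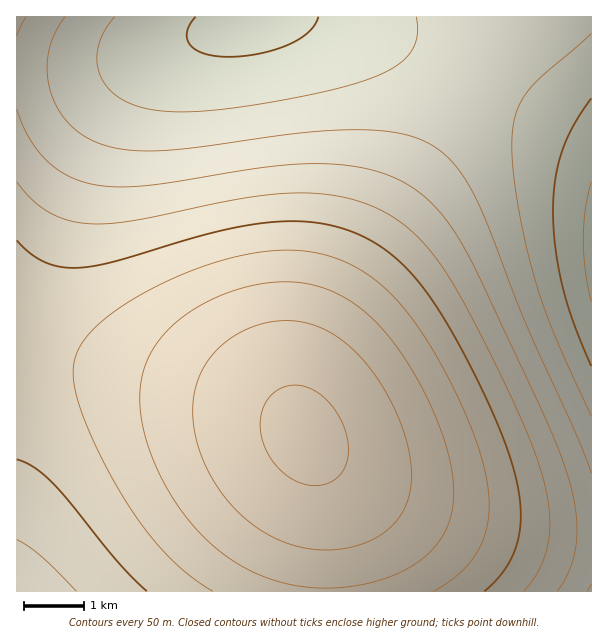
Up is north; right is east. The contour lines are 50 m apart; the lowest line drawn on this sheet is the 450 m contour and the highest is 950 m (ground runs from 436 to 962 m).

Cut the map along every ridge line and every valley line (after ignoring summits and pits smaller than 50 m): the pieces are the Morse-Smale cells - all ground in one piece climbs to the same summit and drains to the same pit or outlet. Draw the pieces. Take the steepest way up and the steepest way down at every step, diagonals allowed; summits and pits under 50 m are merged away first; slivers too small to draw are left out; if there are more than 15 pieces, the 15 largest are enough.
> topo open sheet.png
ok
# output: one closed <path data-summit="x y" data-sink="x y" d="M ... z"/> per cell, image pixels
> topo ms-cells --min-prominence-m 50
<path data-summit="305 435" data-sink="255 20" d="M498 16l-481 0-1 331 8 3 128 28 88 22 30 10 18 10 14 12-2-15 1-22 6-24 13-33 47-86 91-153 32-61z"/><path data-summit="305 435" data-sink="591 245" d="M591 16l-91 0-2 2-8 20-32 61-91 153-47 86-16 43-4 36 2 15 16 33 6 29 2 98 266-1z"/><path data-summit="305 435" data-sink="17 591" d="M17 348l0 244 308-1 0-82-3-24-10-36-8-15-11-12-30-14-44-14z"/>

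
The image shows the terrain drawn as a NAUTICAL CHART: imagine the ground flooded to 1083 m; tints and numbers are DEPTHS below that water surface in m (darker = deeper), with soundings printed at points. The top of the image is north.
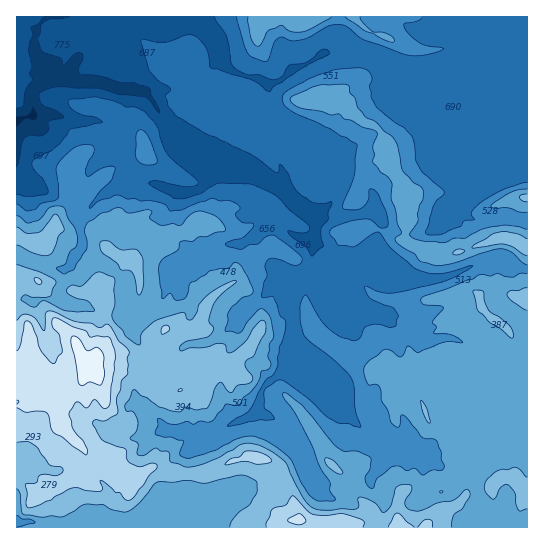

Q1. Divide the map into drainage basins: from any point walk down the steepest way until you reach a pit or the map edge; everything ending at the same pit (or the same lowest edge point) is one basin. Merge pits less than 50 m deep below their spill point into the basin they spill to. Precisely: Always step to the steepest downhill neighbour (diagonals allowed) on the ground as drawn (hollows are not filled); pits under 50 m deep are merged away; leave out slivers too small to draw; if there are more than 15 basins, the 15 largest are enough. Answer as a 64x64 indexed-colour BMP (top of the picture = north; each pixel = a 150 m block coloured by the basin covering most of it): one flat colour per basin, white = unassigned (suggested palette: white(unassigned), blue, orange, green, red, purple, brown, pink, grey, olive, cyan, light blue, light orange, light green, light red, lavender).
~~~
<image width="64" height="64" href="data:image/bmp;base64,Qk12CAAAAAAAAHYAAAAoAAAAQAAAAEAAAAABAAQAAAAAAAAIAAATCwAAEwsAABAAAAAAAAAA////ALR3HwAOf/8ALKAsACgn1gC9Z5QAS1aMAMJ34wB/f38AIr28AM++FwDox64AeLv/AIrfmACWmP8A1bDFACIiIiIiIiIiIiIiIiIiIiIiIRERERERERERERERERERIiIiIiIiIiIiIiIiIiIiIiIhEREREREREREREREREREiIiIiIiIiIiIiIiIiIiIiIiERERERERERERERERERESIiIiIiIiIiIiIiIiIiIiIiIRERERERERERERERERERIhEiIiIiIiIiIiIiIiIiIiIREREREREREREREREREREhEREiIiIiIiIiIiIiIiIiIhEREREREREREREREREREREREREiIhIiIiIiIiIiIiIhERERERERERERERERERERERERERIhERESEREREiIiIiERERERERERERERERERERERERERERERERERERERESIhERERERERERERERERERERERERERERERERERERERERERERERERERERERERERERERERERERERERERERERERERERERERERERERERERERERERERERERERERERERERERERERERERERERERERERERERERERERERERERERERERERERERERERERERERERERERERERERERERERERERERERERERERERERERERERERERERERERERERERERERERERERERERERERERERERERERERERERERERERERERERERERERERERERERERERERERERERERERERERERERERERERERERERERERERERERERERERERERERERERERERERERERERERERERERERERERERERERERERERERERERERERERERERERERERERERERERERERERERERERERERERERERERERERERERERERERERERERERERERERERERERERERERERERERERERERERERERERERERERERERERERERERERERERERERERERERERERERERERERERERERERERERERERERERERERERERERERERERERERERERERERERERERERERERERERERERERERERERERERERERERERERERERERERERERERERERERERERERERERERERERERERERERERERERERERERERERERERERERERERERERERERERERERERERERERERERERERERERERERERERERERERERERERERERERERERERERERERERERERERERERERERERERERERERERERERERERERERERERERERERERERERERERERERERERERERERERERERERERERERERERERERERERERERERERERERERERERERERERERERERERERERERERERERERERERERERERERERERERERERERERERERERERERERERERERERERERERERERERERERERERERERERERERERERERERERERERERERERERERERERERERERERERERERERERERERERERERERERERERERERERERERERERERERERERERERERERERERERERERERERERERERERERERERERERERERERERERERERERERERERERERERERERERERERERERERERERERERERERERERERERERERERERERERERERERERERERERERERERERERERERERERERERERERERERERERERERERERERERERERERERERERERERERERERERERERERERERERERERERERERERERERERERERERERERERERERERERERERERERERERERERERERERERERERERERERERERERERERERERERERERERERERERERERERERERERERERERERERERERERERERERERERERERERERERERERERERERERERERERERERERERERERERERERERERERERERERERERERERERERERERERERERERERERERERERERERERERERERERERERERERERERERERERERERERERERERERERERERERERERERERERERERERERERERERERERERERERERERERERERERERERERERERERERERERERERERERERERERERERERERERERERERERERERERERERERERERERERERERERERERERERERERERERERERERERERERERERERERERERERERERERERERERERERERERERERERERERERERERERERERERERERERERERERERERERERERERERERERERERERERERERERERERERERERERERERERERERERERERERERERERERERERERERERERERERERERERERERERERERERERERERERERERERERERERERERERERERERERERERERERERERERERERERERERERERERERERERERERERERERERERERERERERERERERERERERERERERERERERERERERERERERERERERERERERERERERERERERERERERERERERERERERERERERERERERERERERERERERERERERERERERERERERERERERERERERERERERERERERERERERERERERERERERERERERERERERERERERERERERERERERERERERERERERERERERERERERERERERERERERERERERERERERERERERERERERERERERERERERERERERERERERERERERERERERERERERERERERERERERERERERERERERERERERERERERERERERERERERERERERERERERERER"/>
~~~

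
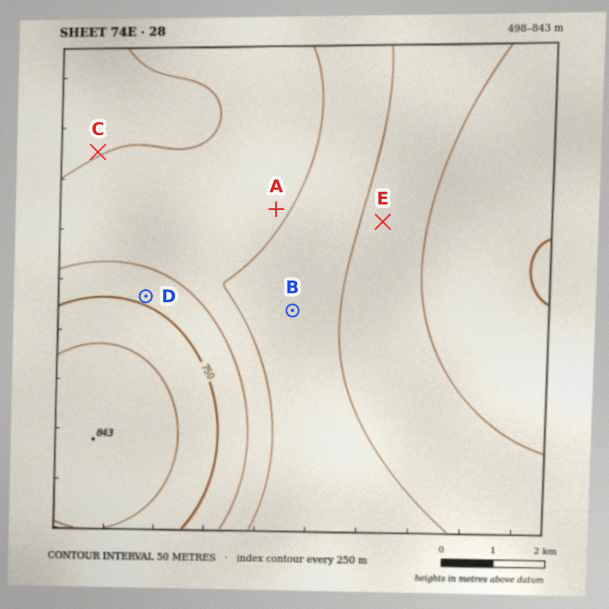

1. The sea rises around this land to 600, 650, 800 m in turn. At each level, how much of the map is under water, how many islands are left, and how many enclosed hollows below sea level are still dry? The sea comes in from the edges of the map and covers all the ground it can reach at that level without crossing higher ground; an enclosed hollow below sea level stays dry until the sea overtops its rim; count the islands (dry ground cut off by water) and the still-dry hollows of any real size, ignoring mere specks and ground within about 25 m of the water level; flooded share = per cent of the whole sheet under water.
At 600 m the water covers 36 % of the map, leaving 0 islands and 0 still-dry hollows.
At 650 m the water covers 54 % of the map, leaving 0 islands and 0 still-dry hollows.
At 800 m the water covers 92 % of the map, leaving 0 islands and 0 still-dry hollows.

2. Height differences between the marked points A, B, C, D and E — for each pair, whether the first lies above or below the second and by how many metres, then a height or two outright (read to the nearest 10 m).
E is below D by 160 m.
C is above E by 120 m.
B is below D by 120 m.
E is below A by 80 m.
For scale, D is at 740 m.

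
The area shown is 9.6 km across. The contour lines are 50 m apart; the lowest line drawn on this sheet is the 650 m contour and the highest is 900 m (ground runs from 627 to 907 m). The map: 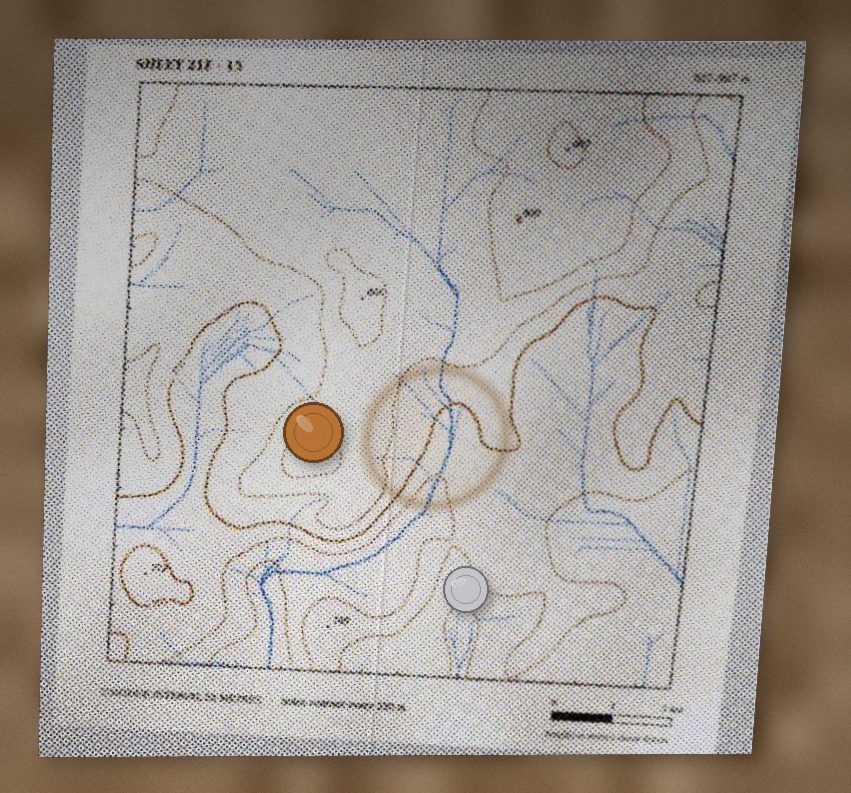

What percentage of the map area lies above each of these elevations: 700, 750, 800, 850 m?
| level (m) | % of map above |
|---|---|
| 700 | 82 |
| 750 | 58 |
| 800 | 37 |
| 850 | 10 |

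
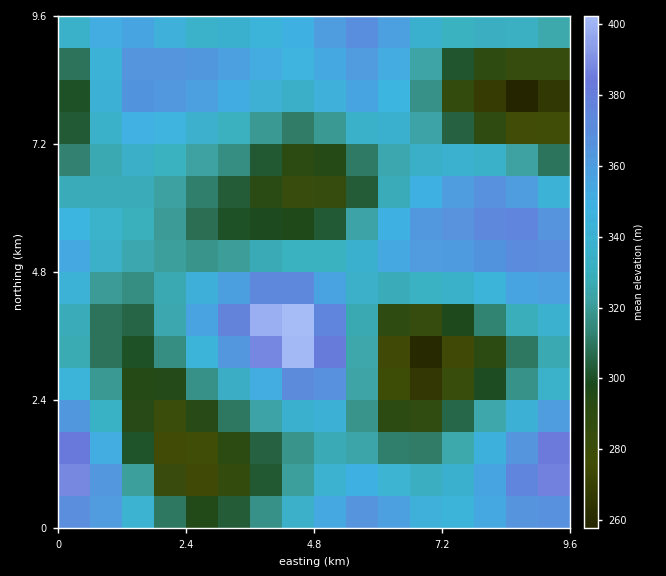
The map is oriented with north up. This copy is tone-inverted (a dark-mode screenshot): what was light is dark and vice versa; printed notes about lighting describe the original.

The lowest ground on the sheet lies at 255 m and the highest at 410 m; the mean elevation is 330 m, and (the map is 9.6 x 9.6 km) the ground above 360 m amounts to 16.3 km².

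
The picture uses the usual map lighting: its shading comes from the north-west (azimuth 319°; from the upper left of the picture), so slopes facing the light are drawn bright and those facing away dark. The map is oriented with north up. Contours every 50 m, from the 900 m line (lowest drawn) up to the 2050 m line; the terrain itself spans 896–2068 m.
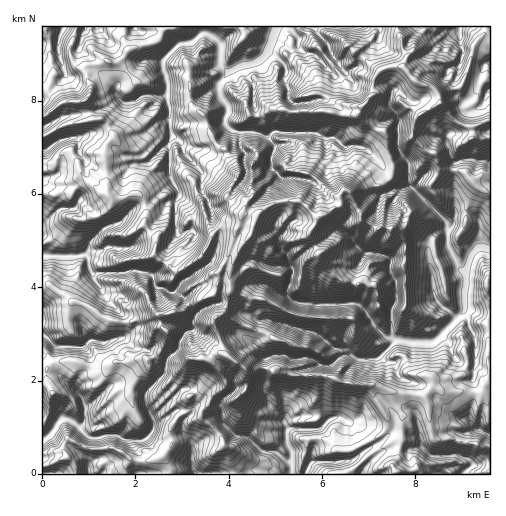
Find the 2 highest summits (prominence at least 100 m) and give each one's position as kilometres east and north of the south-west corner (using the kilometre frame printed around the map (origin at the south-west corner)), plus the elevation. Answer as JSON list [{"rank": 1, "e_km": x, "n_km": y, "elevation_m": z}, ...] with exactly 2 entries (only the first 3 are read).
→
[{"rank": 1, "e_km": 4.64, "n_km": 5.59, "elevation_m": 2068}, {"rank": 2, "e_km": 3.74, "n_km": 3.36, "elevation_m": 1959}]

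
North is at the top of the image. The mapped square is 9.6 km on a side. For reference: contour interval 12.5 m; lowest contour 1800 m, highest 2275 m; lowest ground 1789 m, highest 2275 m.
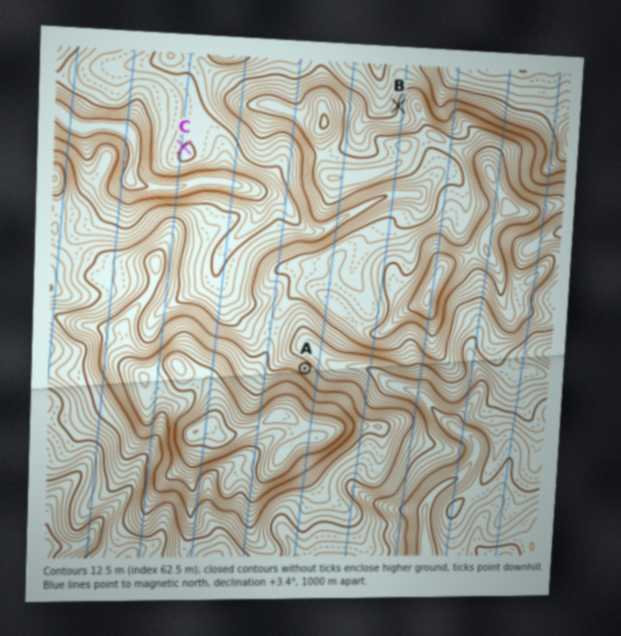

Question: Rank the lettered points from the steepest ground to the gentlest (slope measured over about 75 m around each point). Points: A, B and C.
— A B C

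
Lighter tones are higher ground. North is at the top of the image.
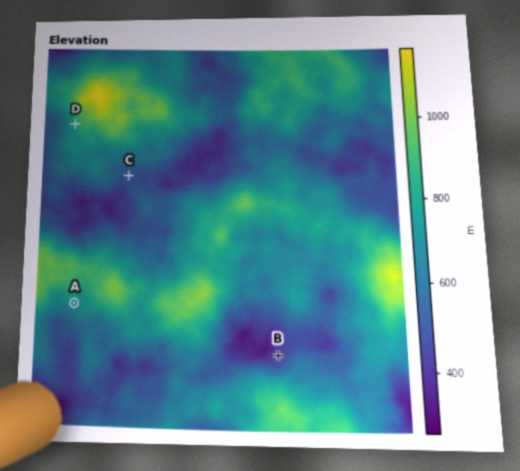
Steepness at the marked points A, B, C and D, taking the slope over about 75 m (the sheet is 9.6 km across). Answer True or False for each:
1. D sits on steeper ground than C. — True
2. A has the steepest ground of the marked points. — False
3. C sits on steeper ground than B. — False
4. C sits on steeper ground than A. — False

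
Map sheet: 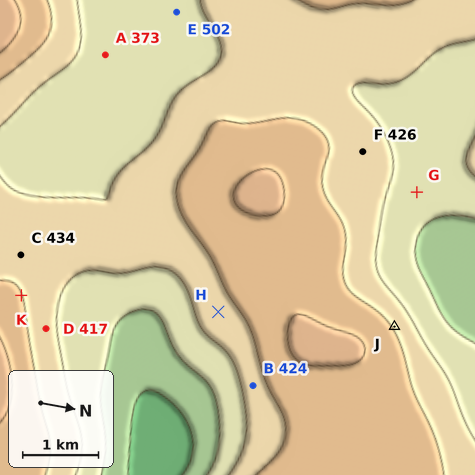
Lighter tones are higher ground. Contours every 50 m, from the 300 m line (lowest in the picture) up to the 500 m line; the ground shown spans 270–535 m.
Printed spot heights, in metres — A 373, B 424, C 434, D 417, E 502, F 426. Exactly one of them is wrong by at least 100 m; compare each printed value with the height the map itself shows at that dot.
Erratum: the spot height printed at E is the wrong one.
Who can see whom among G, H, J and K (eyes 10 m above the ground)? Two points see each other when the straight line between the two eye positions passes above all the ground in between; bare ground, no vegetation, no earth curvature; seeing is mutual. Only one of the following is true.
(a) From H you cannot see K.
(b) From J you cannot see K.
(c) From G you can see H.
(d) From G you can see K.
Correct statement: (b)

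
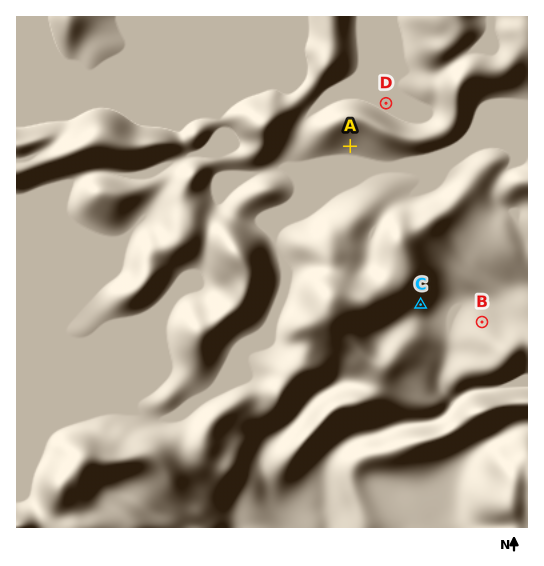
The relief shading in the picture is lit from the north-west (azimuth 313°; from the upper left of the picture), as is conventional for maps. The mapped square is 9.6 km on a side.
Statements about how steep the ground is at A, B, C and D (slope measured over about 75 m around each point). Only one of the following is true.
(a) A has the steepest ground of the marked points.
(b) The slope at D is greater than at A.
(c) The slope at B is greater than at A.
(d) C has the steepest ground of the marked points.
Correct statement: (d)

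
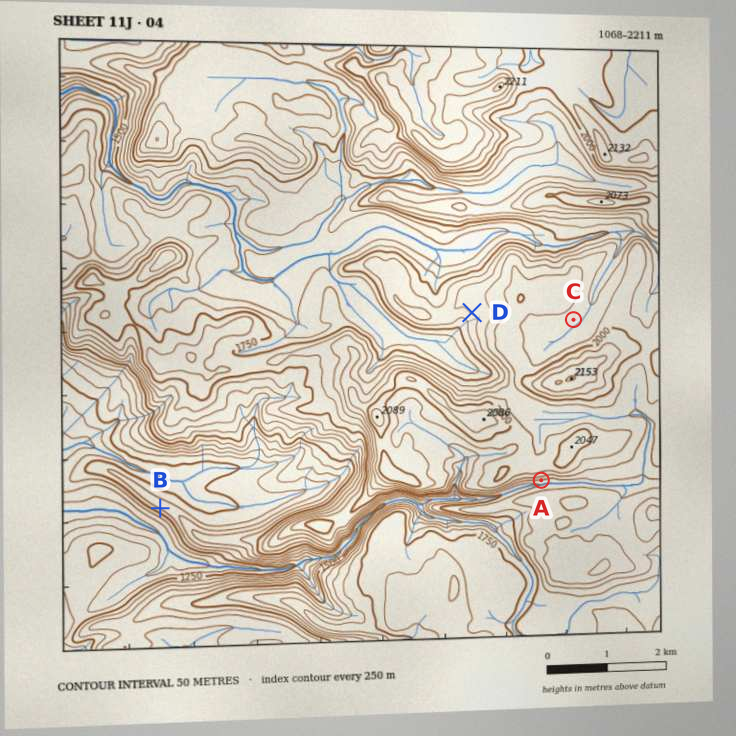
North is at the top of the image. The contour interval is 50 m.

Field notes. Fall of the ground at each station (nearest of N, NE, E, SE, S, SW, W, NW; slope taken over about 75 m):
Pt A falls S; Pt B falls SW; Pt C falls SE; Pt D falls SW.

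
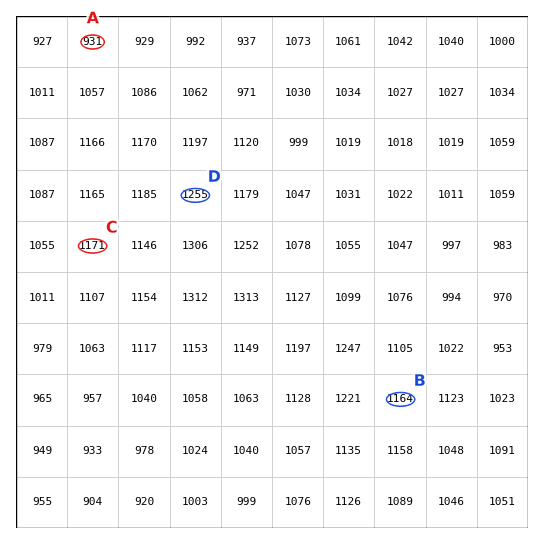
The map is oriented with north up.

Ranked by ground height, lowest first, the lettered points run A B C D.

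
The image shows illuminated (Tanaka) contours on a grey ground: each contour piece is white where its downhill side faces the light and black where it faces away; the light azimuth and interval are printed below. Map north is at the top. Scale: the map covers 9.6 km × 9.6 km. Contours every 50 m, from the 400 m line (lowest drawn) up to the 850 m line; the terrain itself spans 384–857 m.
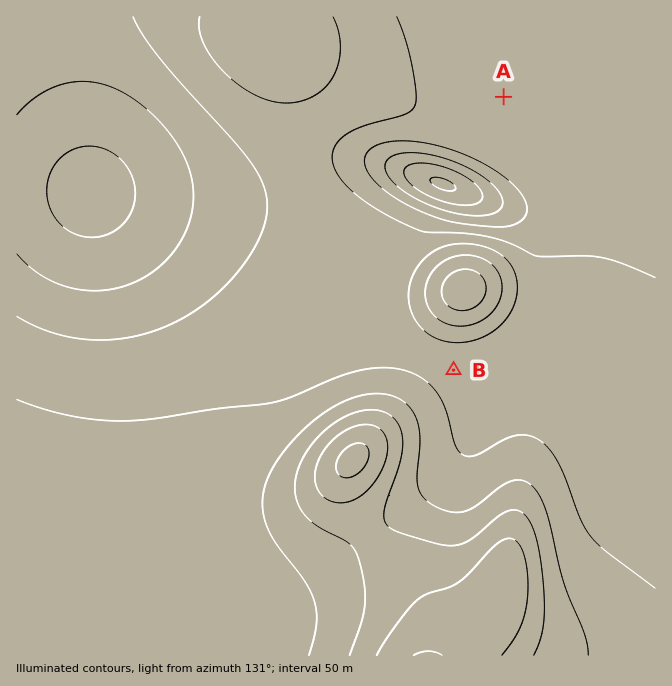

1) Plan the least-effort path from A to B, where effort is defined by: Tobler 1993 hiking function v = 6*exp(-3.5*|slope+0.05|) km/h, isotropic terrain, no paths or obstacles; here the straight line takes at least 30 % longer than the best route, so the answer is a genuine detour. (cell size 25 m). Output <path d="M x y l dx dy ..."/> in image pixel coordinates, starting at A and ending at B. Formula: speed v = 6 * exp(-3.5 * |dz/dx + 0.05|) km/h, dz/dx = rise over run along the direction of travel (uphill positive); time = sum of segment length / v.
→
<path d="M504 97l10 20 0 33 25 50 0 37-4 6 0 30-18 37-37 37-6 3-20 20"/>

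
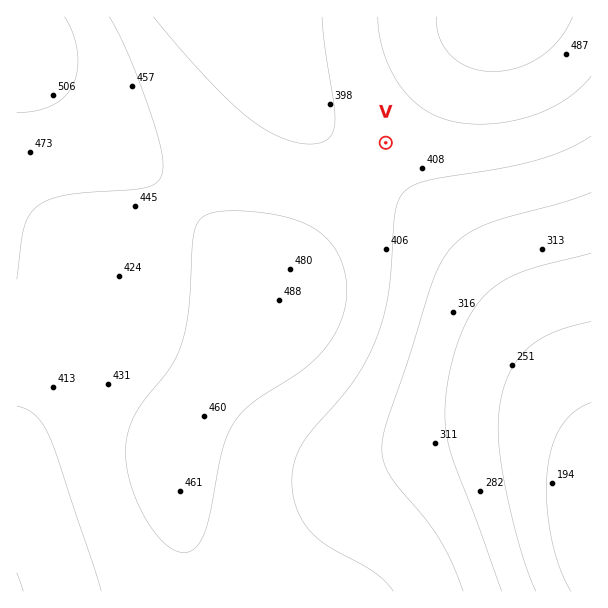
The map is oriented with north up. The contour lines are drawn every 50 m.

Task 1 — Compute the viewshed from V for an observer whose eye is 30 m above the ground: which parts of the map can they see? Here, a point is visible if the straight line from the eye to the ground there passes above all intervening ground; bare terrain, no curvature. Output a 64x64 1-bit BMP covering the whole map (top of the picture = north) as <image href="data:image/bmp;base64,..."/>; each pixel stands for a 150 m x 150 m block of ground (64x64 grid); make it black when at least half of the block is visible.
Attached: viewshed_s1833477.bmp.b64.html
<image width="64" height="64" href="data:image/bmp;base64,Qk0+AgAAAAAAAD4AAAAoAAAAQAAAAEAAAAABAAEAAAAAAAACAAATCwAAEwsAAAIAAAAAAAAA////AAAAAAAAAAAAf////wAAAAB/////AAAAAD////8AAAAAH////wAAAAAf////AAAAAA////8AAAAAB////wAAAAAH////AAAAAAP///8AAAAAAf///wAAAAAA////AAAAAAD///8AAAAAAH///wAAAAAAP///AAAAAAAf//8AAAAAAB///wAAAAAAD///AAAAAAAH//8AAAAAAAf//wAAAAAAA///AAAAAAAB//8AAAAAAAD//wAAAAAAAH8fAAAAAAAAAA8AAAAAAAAABwAAAAAAAAAHAAAAAAAAAAcAAAAAAAAABwAAAAAAAAADAAAAAAAAAAMAAAAAAAAAAwAAAAAOAAADAAAAAP/gAAEAAAAB//AAAQAAAAP/8AAAAAAAB//4AAAAAAAP//gAAAAAAB///AAAgAAAP//8AACAAAB///wAAIAAAP///gAAgAAB///+AACAAAf///8AAAAAP////4AAAAD/////wAAAB//////gAAAf//////AAAP//////+AAD///////4AA////////gAH////////AA////////8AD////////wAP////////AB////////8AH////////wAf////////AB////////4AH////////gAf///////8AB////////gAH///////4AAf//////wAAA/////wAAAAA=="/>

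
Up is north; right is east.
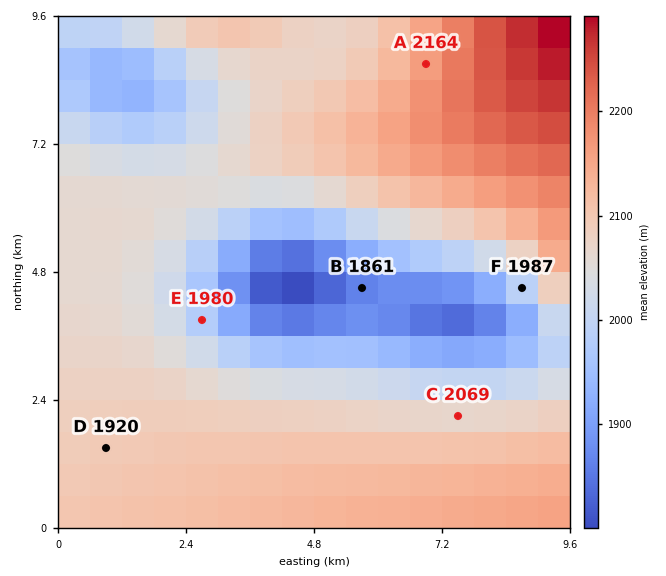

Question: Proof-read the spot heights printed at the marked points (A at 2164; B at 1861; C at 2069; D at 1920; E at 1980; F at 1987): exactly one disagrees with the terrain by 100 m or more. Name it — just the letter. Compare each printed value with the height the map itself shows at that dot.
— D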